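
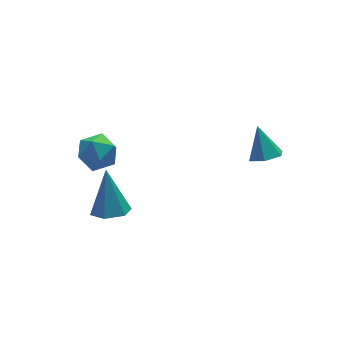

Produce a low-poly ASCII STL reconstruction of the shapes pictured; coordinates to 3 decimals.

solid 
facet normal -0.033 -0.561 -0.827
outer loop
vertex 1.167 -0.677 0.544
vertex 0.849 -1.14 0.871
vertex 0.517 -0.671 0.566
endloop
endfacet
facet normal 0.003 0.983 -0.182
outer loop
vertex 1.167 -0.677 0.544
vertex 0.517 -0.671 0.566
vertex 0.891 -0.42 1.929
endloop
endfacet
facet normal -0.033 -0.561 -0.827
outer loop
vertex 0.517 -0.671 0.566
vertex 0.849 -1.14 0.871
vertex 0.199 -1.134 0.893
endloop
endfacet
facet normal -0.785 0.611 0.103
outer loop
vertex 0.517 -0.671 0.566
vertex 0.199 -1.134 0.893
vertex 0.891 -0.42 1.929
endloop
endfacet
facet normal -0.033 -0.563 -0.826
outer loop
vertex 0.199 -1.134 0.893
vertex 0.849 -1.14 0.871
vertex 0.531 -1.602 1.199
endloop
endfacet
facet normal -0.774 -0.145 0.617
outer loop
vertex 0.199 -1.134 0.893
vertex 0.531 -1.602 1.199
vertex 0.891 -0.42 1.929
endloop
endfacet
facet normal -0.034 -0.563 -0.826
outer loop
vertex 0.531 -1.602 1.199
vertex 0.849 -1.14 0.871
vertex 1.18 -1.608 1.176
endloop
endfacet
facet normal 0.025 -0.531 0.847
outer loop
vertex 0.531 -1.602 1.199
vertex 1.18 -1.608 1.176
vertex 0.891 -0.42 1.929
endloop
endfacet
facet normal -0.032 -0.562 -0.827
outer loop
vertex 1.18 -1.608 1.176
vertex 0.849 -1.14 0.871
vertex 1.498 -1.145 0.849
endloop
endfacet
facet normal 0.811 -0.159 0.563
outer loop
vertex 1.18 -1.608 1.176
vertex 1.498 -1.145 0.849
vertex 0.891 -0.42 1.929
endloop
endfacet
facet normal -0.032 -0.562 -0.827
outer loop
vertex 1.498 -1.145 0.849
vertex 0.849 -1.14 0.871
vertex 1.167 -0.677 0.544
endloop
endfacet
facet normal 0.800 0.598 0.049
outer loop
vertex 1.498 -1.145 0.849
vertex 1.167 -0.677 0.544
vertex 0.891 -0.42 1.929
endloop
endfacet
facet normal -0.132 -0.463 -0.876
outer loop
vertex -3.205 2.388 -3.637
vertex -3.694 1.907 -3.309
vertex -3.945 2.556 -3.614
endloop
endfacet
facet normal 0.214 0.963 -0.162
outer loop
vertex -3.205 2.388 -3.637
vertex -3.945 2.556 -3.614
vertex -3.446 2.773 -1.671
endloop
endfacet
facet normal -0.131 -0.463 -0.877
outer loop
vertex -3.945 2.556 -3.614
vertex -3.694 1.907 -3.309
vertex -4.434 2.075 -3.287
endloop
endfacet
facet normal -0.668 0.739 0.089
outer loop
vertex -3.945 2.556 -3.614
vertex -4.434 2.075 -3.287
vertex -3.446 2.773 -1.671
endloop
endfacet
facet normal -0.131 -0.463 -0.877
outer loop
vertex -4.434 2.075 -3.287
vertex -3.694 1.907 -3.309
vertex -4.182 1.426 -2.982
endloop
endfacet
facet normal -0.837 -0.070 0.542
outer loop
vertex -4.434 2.075 -3.287
vertex -4.182 1.426 -2.982
vertex -3.446 2.773 -1.671
endloop
endfacet
facet normal -0.131 -0.463 -0.877
outer loop
vertex -4.182 1.426 -2.982
vertex -3.694 1.907 -3.309
vertex -3.442 1.258 -3.004
endloop
endfacet
facet normal -0.127 -0.655 0.745
outer loop
vertex -4.182 1.426 -2.982
vertex -3.442 1.258 -3.004
vertex -3.446 2.773 -1.671
endloop
endfacet
facet normal -0.132 -0.463 -0.876
outer loop
vertex -3.442 1.258 -3.004
vertex -3.694 1.907 -3.309
vertex -2.953 1.739 -3.332
endloop
endfacet
facet normal 0.755 -0.432 0.493
outer loop
vertex -3.442 1.258 -3.004
vertex -2.953 1.739 -3.332
vertex -3.446 2.773 -1.671
endloop
endfacet
facet normal -0.132 -0.463 -0.876
outer loop
vertex -2.953 1.739 -3.332
vertex -3.694 1.907 -3.309
vertex -3.205 2.388 -3.637
endloop
endfacet
facet normal 0.925 0.378 0.039
outer loop
vertex -2.953 1.739 -3.332
vertex -3.205 2.388 -3.637
vertex -3.446 2.773 -1.671
endloop
endfacet
facet normal 0.382 0.050 0.923
outer loop
vertex -3.167 3.622 -0.392
vertex -3.794 3.139 -0.106
vertex -3.082 2.785 -0.382
endloop
endfacet
facet normal 0.897 0.096 0.431
outer loop
vertex -3.167 3.622 -0.392
vertex -3.082 2.785 -0.382
vertex -2.811 3.227 -1.044
endloop
endfacet
facet normal 0.754 0.657 0.014
outer loop
vertex -3.167 3.622 -0.392
vertex -2.811 3.227 -1.044
vertex -3.355 3.854 -1.178
endloop
endfacet
facet normal 0.150 0.957 0.247
outer loop
vertex -3.167 3.622 -0.392
vertex -3.355 3.854 -1.178
vertex -3.962 3.8 -0.599
endloop
endfacet
facet normal -0.080 0.583 0.809
outer loop
vertex -3.167 3.622 -0.392
vertex -3.962 3.8 -0.599
vertex -3.794 3.139 -0.106
endloop
endfacet
facet normal 0.870 -0.492 0.028
outer loop
vertex -2.811 3.227 -1.044
vertex -3.082 2.785 -0.382
vertex -3.218 2.5 -1.161
endloop
endfacet
facet normal 0.037 -0.567 0.823
outer loop
vertex -3.082 2.785 -0.382
vertex -3.794 3.139 -0.106
vertex -3.825 2.446 -0.582
endloop
endfacet
facet normal -0.711 0.295 0.638
outer loop
vertex -3.794 3.139 -0.106
vertex -3.962 3.8 -0.599
vertex -4.369 3.073 -0.716
endloop
endfacet
facet normal -0.338 0.901 -0.271
outer loop
vertex -3.962 3.8 -0.599
vertex -3.355 3.854 -1.178
vertex -4.098 3.515 -1.378
endloop
endfacet
facet normal 0.639 0.416 -0.647
outer loop
vertex -3.355 3.854 -1.178
vertex -2.811 3.227 -1.044
vertex -3.386 3.161 -1.654
endloop
endfacet
facet normal -0.150 -0.957 -0.247
outer loop
vertex -4.013 2.678 -1.368
vertex -3.218 2.5 -1.161
vertex -3.825 2.446 -0.582
endloop
endfacet
facet normal -0.754 -0.657 -0.014
outer loop
vertex -4.013 2.678 -1.368
vertex -3.825 2.446 -0.582
vertex -4.369 3.073 -0.716
endloop
endfacet
facet normal -0.897 -0.096 -0.431
outer loop
vertex -4.013 2.678 -1.368
vertex -4.369 3.073 -0.716
vertex -4.098 3.515 -1.378
endloop
endfacet
facet normal -0.382 -0.050 -0.923
outer loop
vertex -4.013 2.678 -1.368
vertex -4.098 3.515 -1.378
vertex -3.386 3.161 -1.654
endloop
endfacet
facet normal 0.080 -0.583 -0.809
outer loop
vertex -4.013 2.678 -1.368
vertex -3.386 3.161 -1.654
vertex -3.218 2.5 -1.161
endloop
endfacet
facet normal 0.338 -0.901 0.271
outer loop
vertex -3.825 2.446 -0.582
vertex -3.218 2.5 -1.161
vertex -3.082 2.785 -0.382
endloop
endfacet
facet normal -0.639 -0.416 0.647
outer loop
vertex -4.369 3.073 -0.716
vertex -3.825 2.446 -0.582
vertex -3.794 3.139 -0.106
endloop
endfacet
facet normal -0.870 0.492 -0.028
outer loop
vertex -4.098 3.515 -1.378
vertex -4.369 3.073 -0.716
vertex -3.962 3.8 -0.599
endloop
endfacet
facet normal -0.037 0.567 -0.823
outer loop
vertex -3.386 3.161 -1.654
vertex -4.098 3.515 -1.378
vertex -3.355 3.854 -1.178
endloop
endfacet
facet normal 0.711 -0.295 -0.638
outer loop
vertex -3.218 2.5 -1.161
vertex -3.386 3.161 -1.654
vertex -2.811 3.227 -1.044
endloop
endfacet

endsolid


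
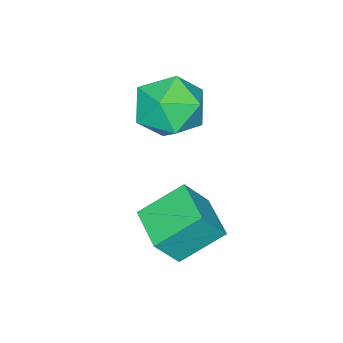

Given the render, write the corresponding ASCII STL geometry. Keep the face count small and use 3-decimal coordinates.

solid 
facet normal -0.582 -0.806 0.107
outer loop
vertex -1.245 1.658 -0.986
vertex -2.264 2.516 -0.063
vertex -1.926 2.007 -2.061
endloop
endfacet
facet normal 0.628 -0.529 -0.570
outer loop
vertex -1.076 3.184 -2.217
vertex -1.245 1.658 -0.986
vertex -1.926 2.007 -2.061
endloop
endfacet
facet normal -0.581 -0.807 0.107
outer loop
vertex -1.926 2.007 -2.061
vertex -2.264 2.516 -0.063
vertex -2.945 2.864 -1.139
endloop
endfacet
facet normal -0.515 0.264 -0.815
outer loop
vertex -2.945 2.864 -1.139
vertex -1.076 3.184 -2.217
vertex -1.926 2.007 -2.061
endloop
endfacet
facet normal 0.516 -0.264 0.815
outer loop
vertex -1.245 1.658 -0.986
vertex -1.414 3.693 -0.219
vertex -2.264 2.516 -0.063
endloop
endfacet
facet normal 0.629 -0.529 -0.569
outer loop
vertex -0.395 2.836 -1.141
vertex -1.245 1.658 -0.986
vertex -1.076 3.184 -2.217
endloop
endfacet
facet normal 0.515 -0.264 0.815
outer loop
vertex -0.395 2.836 -1.141
vertex -1.414 3.693 -0.219
vertex -1.245 1.658 -0.986
endloop
endfacet
facet normal -0.629 0.530 0.569
outer loop
vertex -2.264 2.516 -0.063
vertex -1.414 3.693 -0.219
vertex -2.945 2.864 -1.139
endloop
endfacet
facet normal -0.515 0.265 -0.815
outer loop
vertex -2.095 4.042 -1.294
vertex -1.076 3.184 -2.217
vertex -2.945 2.864 -1.139
endloop
endfacet
facet normal -0.629 0.529 0.570
outer loop
vertex -2.945 2.864 -1.139
vertex -1.414 3.693 -0.219
vertex -2.095 4.042 -1.294
endloop
endfacet
facet normal 0.582 0.806 -0.107
outer loop
vertex -2.095 4.042 -1.294
vertex -0.395 2.836 -1.141
vertex -1.076 3.184 -2.217
endloop
endfacet
facet normal 0.582 0.806 -0.107
outer loop
vertex -1.414 3.693 -0.219
vertex -0.395 2.836 -1.141
vertex -2.095 4.042 -1.294
endloop
endfacet
facet normal -0.537 0.518 0.666
outer loop
vertex -4.029 1.839 1.794
vertex -5.006 1.247 1.466
vertex -4.324 0.827 2.343
endloop
endfacet
facet normal 0.136 0.442 0.887
outer loop
vertex -4.029 1.839 1.794
vertex -4.324 0.827 2.343
vertex -3.19 1.043 2.062
endloop
endfacet
facet normal 0.564 0.727 0.392
outer loop
vertex -4.029 1.839 1.794
vertex -3.19 1.043 2.062
vertex -3.171 1.595 1.01
endloop
endfacet
facet normal 0.155 0.979 -0.135
outer loop
vertex -4.029 1.839 1.794
vertex -3.171 1.595 1.01
vertex -4.293 1.722 0.642
endloop
endfacet
facet normal -0.526 0.850 0.034
outer loop
vertex -4.029 1.839 1.794
vertex -4.293 1.722 0.642
vertex -5.006 1.247 1.466
endloop
endfacet
facet normal 0.278 -0.257 0.925
outer loop
vertex -3.19 1.043 2.062
vertex -4.324 0.827 2.343
vertex -3.647 -0.042 1.898
endloop
endfacet
facet normal -0.812 -0.134 0.567
outer loop
vertex -4.324 0.827 2.343
vertex -5.006 1.247 1.466
vertex -4.769 0.085 1.53
endloop
endfacet
facet normal -0.794 0.403 -0.455
outer loop
vertex -5.006 1.247 1.466
vertex -4.293 1.722 0.642
vertex -4.75 0.637 0.478
endloop
endfacet
facet normal 0.308 0.613 -0.728
outer loop
vertex -4.293 1.722 0.642
vertex -3.171 1.595 1.01
vertex -3.616 0.853 0.197
endloop
endfacet
facet normal 0.971 0.205 0.125
outer loop
vertex -3.171 1.595 1.01
vertex -3.19 1.043 2.062
vertex -2.934 0.433 1.074
endloop
endfacet
facet normal -0.155 -0.979 0.135
outer loop
vertex -3.911 -0.159 0.746
vertex -3.647 -0.042 1.898
vertex -4.769 0.085 1.53
endloop
endfacet
facet normal -0.564 -0.727 -0.392
outer loop
vertex -3.911 -0.159 0.746
vertex -4.769 0.085 1.53
vertex -4.75 0.637 0.478
endloop
endfacet
facet normal -0.136 -0.442 -0.887
outer loop
vertex -3.911 -0.159 0.746
vertex -4.75 0.637 0.478
vertex -3.616 0.853 0.197
endloop
endfacet
facet normal 0.537 -0.518 -0.666
outer loop
vertex -3.911 -0.159 0.746
vertex -3.616 0.853 0.197
vertex -2.934 0.433 1.074
endloop
endfacet
facet normal 0.526 -0.850 -0.034
outer loop
vertex -3.911 -0.159 0.746
vertex -2.934 0.433 1.074
vertex -3.647 -0.042 1.898
endloop
endfacet
facet normal -0.308 -0.613 0.728
outer loop
vertex -4.769 0.085 1.53
vertex -3.647 -0.042 1.898
vertex -4.324 0.827 2.343
endloop
endfacet
facet normal -0.971 -0.205 -0.125
outer loop
vertex -4.75 0.637 0.478
vertex -4.769 0.085 1.53
vertex -5.006 1.247 1.466
endloop
endfacet
facet normal -0.278 0.257 -0.925
outer loop
vertex -3.616 0.853 0.197
vertex -4.75 0.637 0.478
vertex -4.293 1.722 0.642
endloop
endfacet
facet normal 0.812 0.134 -0.567
outer loop
vertex -2.934 0.433 1.074
vertex -3.616 0.853 0.197
vertex -3.171 1.595 1.01
endloop
endfacet
facet normal 0.794 -0.403 0.455
outer loop
vertex -3.647 -0.042 1.898
vertex -2.934 0.433 1.074
vertex -3.19 1.043 2.062
endloop
endfacet

endsolid


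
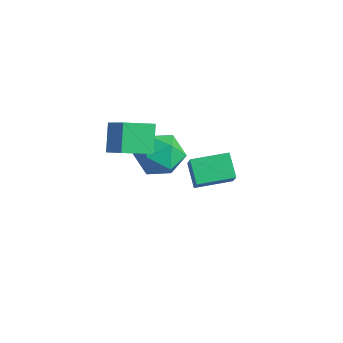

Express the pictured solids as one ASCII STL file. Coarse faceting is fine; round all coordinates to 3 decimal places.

solid 
facet normal -0.497 0.458 0.737
outer loop
vertex -3.202 -2.938 3.739
vertex -2.612 -1.721 3.38
vertex -4.764 -2.561 2.45
endloop
endfacet
facet normal -0.422 -0.870 0.256
outer loop
vertex -4.028 -3.239 1.36
vertex -3.202 -2.938 3.739
vertex -4.764 -2.561 2.45
endloop
endfacet
facet normal -0.497 0.458 0.737
outer loop
vertex -4.764 -2.561 2.45
vertex -2.612 -1.721 3.38
vertex -4.173 -1.343 2.091
endloop
endfacet
facet normal -0.758 0.183 -0.626
outer loop
vertex -4.173 -1.343 2.091
vertex -4.028 -3.239 1.36
vertex -4.764 -2.561 2.45
endloop
endfacet
facet normal 0.758 -0.183 0.626
outer loop
vertex -3.202 -2.938 3.739
vertex -1.876 -2.399 2.29
vertex -2.612 -1.721 3.38
endloop
endfacet
facet normal -0.422 -0.869 0.257
outer loop
vertex -2.467 -3.617 2.649
vertex -3.202 -2.938 3.739
vertex -4.028 -3.239 1.36
endloop
endfacet
facet normal 0.758 -0.184 0.626
outer loop
vertex -2.467 -3.617 2.649
vertex -1.876 -2.399 2.29
vertex -3.202 -2.938 3.739
endloop
endfacet
facet normal 0.422 0.870 -0.256
outer loop
vertex -2.612 -1.721 3.38
vertex -1.876 -2.399 2.29
vertex -4.173 -1.343 2.091
endloop
endfacet
facet normal -0.758 0.183 -0.626
outer loop
vertex -3.438 -2.022 1.001
vertex -4.028 -3.239 1.36
vertex -4.173 -1.343 2.091
endloop
endfacet
facet normal 0.422 0.869 -0.257
outer loop
vertex -4.173 -1.343 2.091
vertex -1.876 -2.399 2.29
vertex -3.438 -2.022 1.001
endloop
endfacet
facet normal 0.497 -0.458 -0.737
outer loop
vertex -3.438 -2.022 1.001
vertex -2.467 -3.617 2.649
vertex -4.028 -3.239 1.36
endloop
endfacet
facet normal 0.497 -0.458 -0.737
outer loop
vertex -1.876 -2.399 2.29
vertex -2.467 -3.617 2.649
vertex -3.438 -2.022 1.001
endloop
endfacet
facet normal -0.885 -0.269 0.380
outer loop
vertex -4.798 -0.355 -0.01
vertex -4.459 -1.515 -0.041
vertex -4.239 -0.848 0.943
endloop
endfacet
facet normal -0.698 0.381 0.606
outer loop
vertex -4.798 -0.355 -0.01
vertex -4.239 -0.848 0.943
vertex -3.946 0.268 0.58
endloop
endfacet
facet normal -0.605 0.796 0.033
outer loop
vertex -4.798 -0.355 -0.01
vertex -3.946 0.268 0.58
vertex -3.984 0.289 -0.629
endloop
endfacet
facet normal -0.734 0.401 -0.548
outer loop
vertex -4.798 -0.355 -0.01
vertex -3.984 0.289 -0.629
vertex -4.301 -0.813 -1.012
endloop
endfacet
facet normal -0.907 -0.256 -0.333
outer loop
vertex -4.798 -0.355 -0.01
vertex -4.301 -0.813 -1.012
vertex -4.459 -1.515 -0.041
endloop
endfacet
facet normal -0.070 0.325 0.943
outer loop
vertex -3.946 0.268 0.58
vertex -4.239 -0.848 0.943
vertex -3.079 -0.507 0.912
endloop
endfacet
facet normal -0.373 -0.727 0.576
outer loop
vertex -4.239 -0.848 0.943
vertex -4.459 -1.515 -0.041
vertex -3.396 -1.609 0.529
endloop
endfacet
facet normal -0.410 -0.706 -0.577
outer loop
vertex -4.459 -1.515 -0.041
vertex -4.301 -0.813 -1.012
vertex -3.434 -1.588 -0.68
endloop
endfacet
facet normal -0.130 0.359 -0.924
outer loop
vertex -4.301 -0.813 -1.012
vertex -3.984 0.289 -0.629
vertex -3.141 -0.472 -1.043
endloop
endfacet
facet normal 0.080 0.997 0.015
outer loop
vertex -3.984 0.289 -0.629
vertex -3.946 0.268 0.58
vertex -2.921 0.195 -0.059
endloop
endfacet
facet normal 0.734 -0.401 0.548
outer loop
vertex -2.582 -0.965 -0.09
vertex -3.079 -0.507 0.912
vertex -3.396 -1.609 0.529
endloop
endfacet
facet normal 0.605 -0.796 -0.033
outer loop
vertex -2.582 -0.965 -0.09
vertex -3.396 -1.609 0.529
vertex -3.434 -1.588 -0.68
endloop
endfacet
facet normal 0.698 -0.381 -0.606
outer loop
vertex -2.582 -0.965 -0.09
vertex -3.434 -1.588 -0.68
vertex -3.141 -0.472 -1.043
endloop
endfacet
facet normal 0.885 0.269 -0.380
outer loop
vertex -2.582 -0.965 -0.09
vertex -3.141 -0.472 -1.043
vertex -2.921 0.195 -0.059
endloop
endfacet
facet normal 0.907 0.256 0.333
outer loop
vertex -2.582 -0.965 -0.09
vertex -2.921 0.195 -0.059
vertex -3.079 -0.507 0.912
endloop
endfacet
facet normal 0.130 -0.359 0.924
outer loop
vertex -3.396 -1.609 0.529
vertex -3.079 -0.507 0.912
vertex -4.239 -0.848 0.943
endloop
endfacet
facet normal -0.080 -0.997 -0.015
outer loop
vertex -3.434 -1.588 -0.68
vertex -3.396 -1.609 0.529
vertex -4.459 -1.515 -0.041
endloop
endfacet
facet normal 0.070 -0.325 -0.943
outer loop
vertex -3.141 -0.472 -1.043
vertex -3.434 -1.588 -0.68
vertex -4.301 -0.813 -1.012
endloop
endfacet
facet normal 0.373 0.727 -0.576
outer loop
vertex -2.921 0.195 -0.059
vertex -3.141 -0.472 -1.043
vertex -3.984 0.289 -0.629
endloop
endfacet
facet normal 0.410 0.706 0.577
outer loop
vertex -3.079 -0.507 0.912
vertex -2.921 0.195 -0.059
vertex -3.946 0.268 0.58
endloop
endfacet
facet normal -0.717 0.304 0.628
outer loop
vertex 0.524 -2.463 3.689
vertex 1.245 -1.029 3.818
vertex -0.172 -2.023 2.682
endloop
endfacet
facet normal -0.448 -0.891 -0.080
outer loop
vertex 0.695 -2.391 1.922
vertex 0.524 -2.463 3.689
vertex -0.172 -2.023 2.682
endloop
endfacet
facet normal -0.717 0.304 0.628
outer loop
vertex -0.172 -2.023 2.682
vertex 1.245 -1.029 3.818
vertex 0.549 -0.589 2.811
endloop
endfacet
facet normal -0.535 0.339 -0.774
outer loop
vertex 0.549 -0.589 2.811
vertex 0.695 -2.391 1.922
vertex -0.172 -2.023 2.682
endloop
endfacet
facet normal 0.535 -0.339 0.774
outer loop
vertex 0.524 -2.463 3.689
vertex 2.112 -1.397 3.058
vertex 1.245 -1.029 3.818
endloop
endfacet
facet normal -0.448 -0.891 -0.080
outer loop
vertex 1.391 -2.831 2.929
vertex 0.524 -2.463 3.689
vertex 0.695 -2.391 1.922
endloop
endfacet
facet normal 0.535 -0.339 0.774
outer loop
vertex 1.391 -2.831 2.929
vertex 2.112 -1.397 3.058
vertex 0.524 -2.463 3.689
endloop
endfacet
facet normal 0.448 0.891 0.080
outer loop
vertex 1.245 -1.029 3.818
vertex 2.112 -1.397 3.058
vertex 0.549 -0.589 2.811
endloop
endfacet
facet normal -0.535 0.339 -0.774
outer loop
vertex 1.416 -0.957 2.051
vertex 0.695 -2.391 1.922
vertex 0.549 -0.589 2.811
endloop
endfacet
facet normal 0.448 0.891 0.080
outer loop
vertex 0.549 -0.589 2.811
vertex 2.112 -1.397 3.058
vertex 1.416 -0.957 2.051
endloop
endfacet
facet normal 0.717 -0.304 -0.628
outer loop
vertex 1.416 -0.957 2.051
vertex 1.391 -2.831 2.929
vertex 0.695 -2.391 1.922
endloop
endfacet
facet normal 0.717 -0.304 -0.628
outer loop
vertex 2.112 -1.397 3.058
vertex 1.391 -2.831 2.929
vertex 1.416 -0.957 2.051
endloop
endfacet

endsolid


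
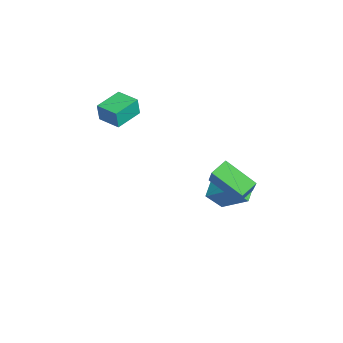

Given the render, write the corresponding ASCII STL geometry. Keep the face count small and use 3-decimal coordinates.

solid 
facet normal -0.700 -0.714 -0.002
outer loop
vertex -2.854 -4.863 2.259
vertex -4.071 -3.672 2.497
vertex -2.968 -4.748 1.1
endloop
endfacet
facet normal 0.708 -0.693 -0.138
outer loop
vertex -1.989 -3.748 1.103
vertex -2.854 -4.863 2.259
vertex -2.968 -4.748 1.1
endloop
endfacet
facet normal -0.699 -0.715 -0.002
outer loop
vertex -2.968 -4.748 1.1
vertex -4.071 -3.672 2.497
vertex -4.186 -3.557 1.338
endloop
endfacet
facet normal -0.097 0.098 -0.990
outer loop
vertex -4.186 -3.557 1.338
vertex -1.989 -3.748 1.103
vertex -2.968 -4.748 1.1
endloop
endfacet
facet normal 0.097 -0.098 0.990
outer loop
vertex -2.854 -4.863 2.259
vertex -3.092 -2.672 2.5
vertex -4.071 -3.672 2.497
endloop
endfacet
facet normal 0.707 -0.693 -0.139
outer loop
vertex -1.874 -3.863 2.262
vertex -2.854 -4.863 2.259
vertex -1.989 -3.748 1.103
endloop
endfacet
facet normal 0.097 -0.098 0.990
outer loop
vertex -1.874 -3.863 2.262
vertex -3.092 -2.672 2.5
vertex -2.854 -4.863 2.259
endloop
endfacet
facet normal -0.708 0.693 0.139
outer loop
vertex -4.071 -3.672 2.497
vertex -3.092 -2.672 2.5
vertex -4.186 -3.557 1.338
endloop
endfacet
facet normal -0.097 0.098 -0.990
outer loop
vertex -3.206 -2.557 1.341
vertex -1.989 -3.748 1.103
vertex -4.186 -3.557 1.338
endloop
endfacet
facet normal -0.708 0.693 0.138
outer loop
vertex -4.186 -3.557 1.338
vertex -3.092 -2.672 2.5
vertex -3.206 -2.557 1.341
endloop
endfacet
facet normal 0.700 0.715 0.001
outer loop
vertex -3.206 -2.557 1.341
vertex -1.874 -3.863 2.262
vertex -1.989 -3.748 1.103
endloop
endfacet
facet normal 0.699 0.715 0.002
outer loop
vertex -3.092 -2.672 2.5
vertex -1.874 -3.863 2.262
vertex -3.206 -2.557 1.341
endloop
endfacet
facet normal -0.560 0.707 0.433
outer loop
vertex 2.939 1.61 1.905
vertex 4.069 3.095 0.941
vertex 1.653 1.561 0.322
endloop
endfacet
facet normal -0.538 -0.707 0.459
outer loop
vertex 2.251 0.805 -0.141
vertex 2.939 1.61 1.905
vertex 1.653 1.561 0.322
endloop
endfacet
facet normal -0.560 0.706 0.433
outer loop
vertex 1.653 1.561 0.322
vertex 4.069 3.095 0.941
vertex 2.782 3.046 -0.641
endloop
endfacet
facet normal -0.631 -0.024 -0.776
outer loop
vertex 2.782 3.046 -0.641
vertex 2.251 0.805 -0.141
vertex 1.653 1.561 0.322
endloop
endfacet
facet normal 0.631 0.024 0.776
outer loop
vertex 2.939 1.61 1.905
vertex 4.667 2.339 0.478
vertex 4.069 3.095 0.941
endloop
endfacet
facet normal -0.537 -0.707 0.459
outer loop
vertex 3.538 0.854 1.441
vertex 2.939 1.61 1.905
vertex 2.251 0.805 -0.141
endloop
endfacet
facet normal 0.631 0.024 0.776
outer loop
vertex 3.538 0.854 1.441
vertex 4.667 2.339 0.478
vertex 2.939 1.61 1.905
endloop
endfacet
facet normal 0.538 0.707 -0.459
outer loop
vertex 4.069 3.095 0.941
vertex 4.667 2.339 0.478
vertex 2.782 3.046 -0.641
endloop
endfacet
facet normal -0.631 -0.024 -0.776
outer loop
vertex 3.381 2.29 -1.105
vertex 2.251 0.805 -0.141
vertex 2.782 3.046 -0.641
endloop
endfacet
facet normal 0.538 0.708 -0.459
outer loop
vertex 2.782 3.046 -0.641
vertex 4.667 2.339 0.478
vertex 3.381 2.29 -1.105
endloop
endfacet
facet normal 0.559 -0.707 -0.433
outer loop
vertex 3.381 2.29 -1.105
vertex 3.538 0.854 1.441
vertex 2.251 0.805 -0.141
endloop
endfacet
facet normal 0.560 -0.706 -0.433
outer loop
vertex 4.667 2.339 0.478
vertex 3.538 0.854 1.441
vertex 3.381 2.29 -1.105
endloop
endfacet
facet normal -0.891 0.306 0.336
outer loop
vertex 0.615 2.418 -1.146
vertex 0.55 3.303 -2.123
vertex -0.27 1.093 -2.287
endloop
endfacet
facet normal 0.050 -0.671 0.740
outer loop
vertex 0.71 0.757 -2.657
vertex 0.615 2.418 -1.146
vertex -0.27 1.093 -2.287
endloop
endfacet
facet normal -0.891 0.306 0.336
outer loop
vertex -0.27 1.093 -2.287
vertex 0.55 3.303 -2.123
vertex -0.335 1.978 -3.264
endloop
endfacet
facet normal -0.452 -0.676 -0.582
outer loop
vertex -0.335 1.978 -3.264
vertex 0.71 0.757 -2.657
vertex -0.27 1.093 -2.287
endloop
endfacet
facet normal 0.452 0.676 0.582
outer loop
vertex 0.615 2.418 -1.146
vertex 1.53 2.967 -2.493
vertex 0.55 3.303 -2.123
endloop
endfacet
facet normal 0.050 -0.671 0.740
outer loop
vertex 1.595 2.082 -1.516
vertex 0.615 2.418 -1.146
vertex 0.71 0.757 -2.657
endloop
endfacet
facet normal 0.452 0.676 0.582
outer loop
vertex 1.595 2.082 -1.516
vertex 1.53 2.967 -2.493
vertex 0.615 2.418 -1.146
endloop
endfacet
facet normal -0.050 0.671 -0.740
outer loop
vertex 0.55 3.303 -2.123
vertex 1.53 2.967 -2.493
vertex -0.335 1.978 -3.264
endloop
endfacet
facet normal -0.452 -0.676 -0.582
outer loop
vertex 0.645 1.642 -3.634
vertex 0.71 0.757 -2.657
vertex -0.335 1.978 -3.264
endloop
endfacet
facet normal -0.050 0.671 -0.740
outer loop
vertex -0.335 1.978 -3.264
vertex 1.53 2.967 -2.493
vertex 0.645 1.642 -3.634
endloop
endfacet
facet normal 0.891 -0.306 -0.336
outer loop
vertex 0.645 1.642 -3.634
vertex 1.595 2.082 -1.516
vertex 0.71 0.757 -2.657
endloop
endfacet
facet normal 0.891 -0.306 -0.336
outer loop
vertex 1.53 2.967 -2.493
vertex 1.595 2.082 -1.516
vertex 0.645 1.642 -3.634
endloop
endfacet

endsolid


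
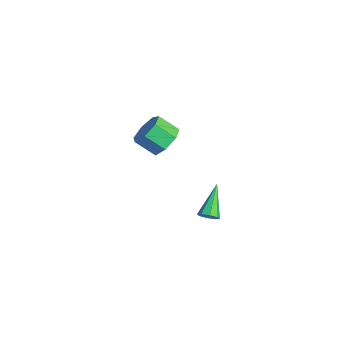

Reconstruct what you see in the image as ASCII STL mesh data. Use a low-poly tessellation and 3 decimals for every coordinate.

solid 
facet normal 0.651 -0.440 -0.618
outer loop
vertex 4.226 -3.499 1.343
vertex 3.875 -3.447 0.936
vertex 4.273 -3.143 1.139
endloop
endfacet
facet normal 0.560 0.355 0.749
outer loop
vertex 4.226 -3.499 1.343
vertex 4.273 -3.143 1.139
vertex 2.645 -2.613 2.104
endloop
endfacet
facet normal 0.651 -0.440 -0.618
outer loop
vertex 4.273 -3.143 1.139
vertex 3.875 -3.447 0.936
vertex 4.087 -2.965 0.816
endloop
endfacet
facet normal 0.425 0.874 0.237
outer loop
vertex 4.273 -3.143 1.139
vertex 4.087 -2.965 0.816
vertex 2.645 -2.613 2.104
endloop
endfacet
facet normal 0.652 -0.440 -0.618
outer loop
vertex 4.087 -2.965 0.816
vertex 3.875 -3.447 0.936
vertex 3.777 -3.069 0.563
endloop
endfacet
facet normal -0.056 0.946 -0.321
outer loop
vertex 4.087 -2.965 0.816
vertex 3.777 -3.069 0.563
vertex 2.645 -2.613 2.104
endloop
endfacet
facet normal 0.650 -0.442 -0.618
outer loop
vertex 3.777 -3.069 0.563
vertex 3.875 -3.447 0.936
vertex 3.524 -3.394 0.529
endloop
endfacet
facet normal -0.601 0.530 -0.598
outer loop
vertex 3.777 -3.069 0.563
vertex 3.524 -3.394 0.529
vertex 2.645 -2.613 2.104
endloop
endfacet
facet normal 0.650 -0.442 -0.618
outer loop
vertex 3.524 -3.394 0.529
vertex 3.875 -3.447 0.936
vertex 3.477 -3.75 0.734
endloop
endfacet
facet normal -0.892 -0.131 -0.433
outer loop
vertex 3.524 -3.394 0.529
vertex 3.477 -3.75 0.734
vertex 2.645 -2.613 2.104
endloop
endfacet
facet normal 0.650 -0.441 -0.619
outer loop
vertex 3.477 -3.75 0.734
vertex 3.875 -3.447 0.936
vertex 3.663 -3.929 1.057
endloop
endfacet
facet normal -0.758 -0.648 0.077
outer loop
vertex 3.477 -3.75 0.734
vertex 3.663 -3.929 1.057
vertex 2.645 -2.613 2.104
endloop
endfacet
facet normal 0.650 -0.441 -0.619
outer loop
vertex 3.663 -3.929 1.057
vertex 3.875 -3.447 0.936
vertex 3.974 -3.824 1.309
endloop
endfacet
facet normal -0.274 -0.720 0.638
outer loop
vertex 3.663 -3.929 1.057
vertex 3.974 -3.824 1.309
vertex 2.645 -2.613 2.104
endloop
endfacet
facet normal 0.651 -0.440 -0.618
outer loop
vertex 3.974 -3.824 1.309
vertex 3.875 -3.447 0.936
vertex 4.226 -3.499 1.343
endloop
endfacet
facet normal 0.269 -0.304 0.914
outer loop
vertex 3.974 -3.824 1.309
vertex 4.226 -3.499 1.343
vertex 2.645 -2.613 2.104
endloop
endfacet
facet normal 0.397 0.672 -0.625
outer loop
vertex -1.716 -3.196 2.246
vertex -2.329 -3.49 1.54
vertex -2.461 -2.788 2.211
endloop
endfacet
facet normal 0.272 0.564 0.780
outer loop
vertex -1.716 -3.196 2.246
vertex -2.461 -2.788 2.211
vertex -2.238 -4.076 3.065
endloop
endfacet
facet normal 0.273 0.564 0.779
outer loop
vertex -2.238 -4.076 3.065
vertex -2.461 -2.788 2.211
vertex -2.982 -3.667 3.03
endloop
endfacet
facet normal -0.398 -0.671 0.626
outer loop
vertex -2.238 -4.076 3.065
vertex -2.982 -3.667 3.03
vertex -2.851 -4.37 2.36
endloop
endfacet
facet normal 0.398 0.672 -0.625
outer loop
vertex -2.461 -2.788 2.211
vertex -2.329 -3.49 1.54
vertex -3.107 -2.908 1.67
endloop
endfacet
facet normal -0.515 0.728 0.453
outer loop
vertex -2.461 -2.788 2.211
vertex -3.107 -2.908 1.67
vertex -2.982 -3.667 3.03
endloop
endfacet
facet normal -0.514 0.728 0.454
outer loop
vertex -2.982 -3.667 3.03
vertex -3.107 -2.908 1.67
vertex -3.628 -3.787 2.49
endloop
endfacet
facet normal -0.398 -0.671 0.626
outer loop
vertex -2.982 -3.667 3.03
vertex -3.628 -3.787 2.49
vertex -2.851 -4.37 2.36
endloop
endfacet
facet normal 0.398 0.671 -0.626
outer loop
vertex -3.107 -2.908 1.67
vertex -2.329 -3.49 1.54
vertex -3.167 -3.467 1.032
endloop
endfacet
facet normal -0.915 0.343 -0.214
outer loop
vertex -3.107 -2.908 1.67
vertex -3.167 -3.467 1.032
vertex -3.628 -3.787 2.49
endloop
endfacet
facet normal -0.915 0.343 -0.214
outer loop
vertex -3.628 -3.787 2.49
vertex -3.167 -3.467 1.032
vertex -3.688 -4.346 1.852
endloop
endfacet
facet normal -0.399 -0.671 0.625
outer loop
vertex -3.628 -3.787 2.49
vertex -3.688 -4.346 1.852
vertex -2.851 -4.37 2.36
endloop
endfacet
facet normal 0.398 0.671 -0.626
outer loop
vertex -3.167 -3.467 1.032
vertex -2.329 -3.49 1.54
vertex -2.596 -4.043 0.777
endloop
endfacet
facet normal -0.625 -0.301 -0.720
outer loop
vertex -3.167 -3.467 1.032
vertex -2.596 -4.043 0.777
vertex -3.688 -4.346 1.852
endloop
endfacet
facet normal -0.626 -0.299 -0.720
outer loop
vertex -3.688 -4.346 1.852
vertex -2.596 -4.043 0.777
vertex -3.118 -4.923 1.596
endloop
endfacet
facet normal -0.399 -0.671 0.625
outer loop
vertex -3.688 -4.346 1.852
vertex -3.118 -4.923 1.596
vertex -2.851 -4.37 2.36
endloop
endfacet
facet normal 0.398 0.671 -0.626
outer loop
vertex -2.596 -4.043 0.777
vertex -2.329 -3.49 1.54
vertex -1.825 -4.203 1.096
endloop
endfacet
facet normal 0.134 -0.717 -0.684
outer loop
vertex -2.596 -4.043 0.777
vertex -1.825 -4.203 1.096
vertex -3.118 -4.923 1.596
endloop
endfacet
facet normal 0.134 -0.717 -0.684
outer loop
vertex -3.118 -4.923 1.596
vertex -1.825 -4.203 1.096
vertex -2.346 -5.083 1.915
endloop
endfacet
facet normal -0.398 -0.672 0.625
outer loop
vertex -3.118 -4.923 1.596
vertex -2.346 -5.083 1.915
vertex -2.851 -4.37 2.36
endloop
endfacet
facet normal 0.399 0.671 -0.625
outer loop
vertex -1.825 -4.203 1.096
vertex -2.329 -3.49 1.54
vertex -1.433 -3.827 1.75
endloop
endfacet
facet normal 0.793 -0.594 -0.134
outer loop
vertex -1.825 -4.203 1.096
vertex -1.433 -3.827 1.75
vertex -2.346 -5.083 1.915
endloop
endfacet
facet normal 0.793 -0.594 -0.133
outer loop
vertex -2.346 -5.083 1.915
vertex -1.433 -3.827 1.75
vertex -1.954 -4.706 2.569
endloop
endfacet
facet normal -0.397 -0.672 0.625
outer loop
vertex -2.346 -5.083 1.915
vertex -1.954 -4.706 2.569
vertex -2.851 -4.37 2.36
endloop
endfacet
facet normal 0.399 0.671 -0.626
outer loop
vertex -1.433 -3.827 1.75
vertex -2.329 -3.49 1.54
vertex -1.716 -3.196 2.246
endloop
endfacet
facet normal 0.855 -0.024 0.518
outer loop
vertex -1.433 -3.827 1.75
vertex -1.716 -3.196 2.246
vertex -1.954 -4.706 2.569
endloop
endfacet
facet normal 0.854 -0.024 0.519
outer loop
vertex -1.954 -4.706 2.569
vertex -1.716 -3.196 2.246
vertex -2.238 -4.076 3.065
endloop
endfacet
facet normal -0.397 -0.672 0.625
outer loop
vertex -1.954 -4.706 2.569
vertex -2.238 -4.076 3.065
vertex -2.851 -4.37 2.36
endloop
endfacet

endsolid


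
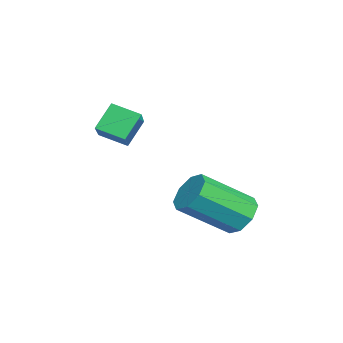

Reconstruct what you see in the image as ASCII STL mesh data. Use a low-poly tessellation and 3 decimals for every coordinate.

solid 
facet normal -0.484 0.387 0.785
outer loop
vertex -1.071 0.542 3.482
vertex 0.165 0.647 4.193
vertex -0.939 1.443 3.119
endloop
endfacet
facet normal -0.864 -0.074 -0.498
outer loop
vertex -0.425 1.033 2.287
vertex -1.071 0.542 3.482
vertex -0.939 1.443 3.119
endloop
endfacet
facet normal -0.484 0.387 0.785
outer loop
vertex -0.939 1.443 3.119
vertex 0.165 0.647 4.193
vertex 0.297 1.548 3.83
endloop
endfacet
facet normal 0.135 0.919 -0.370
outer loop
vertex 0.297 1.548 3.83
vertex -0.425 1.033 2.287
vertex -0.939 1.443 3.119
endloop
endfacet
facet normal -0.135 -0.919 0.370
outer loop
vertex -1.071 0.542 3.482
vertex 0.679 0.237 3.361
vertex 0.165 0.647 4.193
endloop
endfacet
facet normal -0.864 -0.074 -0.498
outer loop
vertex -0.557 0.132 2.65
vertex -1.071 0.542 3.482
vertex -0.425 1.033 2.287
endloop
endfacet
facet normal -0.135 -0.919 0.370
outer loop
vertex -0.557 0.132 2.65
vertex 0.679 0.237 3.361
vertex -1.071 0.542 3.482
endloop
endfacet
facet normal 0.864 0.074 0.498
outer loop
vertex 0.165 0.647 4.193
vertex 0.679 0.237 3.361
vertex 0.297 1.548 3.83
endloop
endfacet
facet normal 0.135 0.919 -0.370
outer loop
vertex 0.811 1.138 2.998
vertex -0.425 1.033 2.287
vertex 0.297 1.548 3.83
endloop
endfacet
facet normal 0.864 0.074 0.498
outer loop
vertex 0.297 1.548 3.83
vertex 0.679 0.237 3.361
vertex 0.811 1.138 2.998
endloop
endfacet
facet normal 0.484 -0.387 -0.785
outer loop
vertex 0.811 1.138 2.998
vertex -0.557 0.132 2.65
vertex -0.425 1.033 2.287
endloop
endfacet
facet normal 0.484 -0.387 -0.785
outer loop
vertex 0.679 0.237 3.361
vertex -0.557 0.132 2.65
vertex 0.811 1.138 2.998
endloop
endfacet
facet normal -0.295 0.762 -0.576
outer loop
vertex 1.314 4.891 0.182
vertex 0.671 4.533 0.038
vertex 0.902 5.018 0.561
endloop
endfacet
facet normal 0.630 0.609 0.481
outer loop
vertex 1.314 4.891 0.182
vertex 0.902 5.018 0.561
vertex 1.891 3.406 1.306
endloop
endfacet
facet normal 0.630 0.609 0.481
outer loop
vertex 1.891 3.406 1.306
vertex 0.902 5.018 0.561
vertex 1.479 3.533 1.685
endloop
endfacet
facet normal 0.296 -0.761 0.577
outer loop
vertex 1.891 3.406 1.306
vertex 1.479 3.533 1.685
vertex 1.249 3.047 1.162
endloop
endfacet
facet normal -0.296 0.762 -0.576
outer loop
vertex 0.902 5.018 0.561
vertex 0.671 4.533 0.038
vertex 0.355 4.861 0.634
endloop
endfacet
facet normal -0.061 0.587 0.807
outer loop
vertex 0.902 5.018 0.561
vertex 0.355 4.861 0.634
vertex 1.479 3.533 1.685
endloop
endfacet
facet normal -0.062 0.587 0.807
outer loop
vertex 1.479 3.533 1.685
vertex 0.355 4.861 0.634
vertex 0.932 3.375 1.758
endloop
endfacet
facet normal 0.297 -0.761 0.577
outer loop
vertex 1.479 3.533 1.685
vertex 0.932 3.375 1.758
vertex 1.249 3.047 1.162
endloop
endfacet
facet normal -0.296 0.762 -0.576
outer loop
vertex 0.355 4.861 0.634
vertex 0.671 4.533 0.038
vertex -0.007 4.511 0.357
endloop
endfacet
facet normal -0.718 0.220 0.660
outer loop
vertex 0.355 4.861 0.634
vertex -0.007 4.511 0.357
vertex 0.932 3.375 1.758
endloop
endfacet
facet normal -0.717 0.222 0.661
outer loop
vertex 0.932 3.375 1.758
vertex -0.007 4.511 0.357
vertex 0.57 3.026 1.482
endloop
endfacet
facet normal 0.295 -0.762 0.576
outer loop
vertex 0.932 3.375 1.758
vertex 0.57 3.026 1.482
vertex 1.249 3.047 1.162
endloop
endfacet
facet normal -0.296 0.761 -0.577
outer loop
vertex -0.007 4.511 0.357
vertex 0.671 4.533 0.038
vertex 0.029 4.174 -0.106
endloop
endfacet
facet normal -0.953 -0.275 0.126
outer loop
vertex -0.007 4.511 0.357
vertex 0.029 4.174 -0.106
vertex 0.57 3.026 1.482
endloop
endfacet
facet normal -0.953 -0.275 0.126
outer loop
vertex 0.57 3.026 1.482
vertex 0.029 4.174 -0.106
vertex 0.606 2.689 1.018
endloop
endfacet
facet normal 0.295 -0.762 0.576
outer loop
vertex 0.57 3.026 1.482
vertex 0.606 2.689 1.018
vertex 1.249 3.047 1.162
endloop
endfacet
facet normal -0.296 0.761 -0.577
outer loop
vertex 0.029 4.174 -0.106
vertex 0.671 4.533 0.038
vertex 0.441 4.047 -0.485
endloop
endfacet
facet normal -0.630 -0.609 -0.481
outer loop
vertex 0.029 4.174 -0.106
vertex 0.441 4.047 -0.485
vertex 0.606 2.689 1.018
endloop
endfacet
facet normal -0.630 -0.609 -0.481
outer loop
vertex 0.606 2.689 1.018
vertex 0.441 4.047 -0.485
vertex 1.018 2.562 0.639
endloop
endfacet
facet normal 0.295 -0.762 0.576
outer loop
vertex 0.606 2.689 1.018
vertex 1.018 2.562 0.639
vertex 1.249 3.047 1.162
endloop
endfacet
facet normal -0.297 0.761 -0.577
outer loop
vertex 0.441 4.047 -0.485
vertex 0.671 4.533 0.038
vertex 0.988 4.205 -0.558
endloop
endfacet
facet normal 0.062 -0.587 -0.807
outer loop
vertex 0.441 4.047 -0.485
vertex 0.988 4.205 -0.558
vertex 1.018 2.562 0.639
endloop
endfacet
facet normal 0.061 -0.587 -0.807
outer loop
vertex 1.018 2.562 0.639
vertex 0.988 4.205 -0.558
vertex 1.565 2.719 0.566
endloop
endfacet
facet normal 0.296 -0.762 0.576
outer loop
vertex 1.018 2.562 0.639
vertex 1.565 2.719 0.566
vertex 1.249 3.047 1.162
endloop
endfacet
facet normal -0.295 0.762 -0.576
outer loop
vertex 0.988 4.205 -0.558
vertex 0.671 4.533 0.038
vertex 1.35 4.554 -0.282
endloop
endfacet
facet normal 0.717 -0.221 -0.661
outer loop
vertex 0.988 4.205 -0.558
vertex 1.35 4.554 -0.282
vertex 1.565 2.719 0.566
endloop
endfacet
facet normal 0.718 -0.221 -0.660
outer loop
vertex 1.565 2.719 0.566
vertex 1.35 4.554 -0.282
vertex 1.927 3.069 0.843
endloop
endfacet
facet normal 0.296 -0.762 0.576
outer loop
vertex 1.565 2.719 0.566
vertex 1.927 3.069 0.843
vertex 1.249 3.047 1.162
endloop
endfacet
facet normal -0.295 0.762 -0.576
outer loop
vertex 1.35 4.554 -0.282
vertex 0.671 4.533 0.038
vertex 1.314 4.891 0.182
endloop
endfacet
facet normal 0.953 0.275 -0.126
outer loop
vertex 1.35 4.554 -0.282
vertex 1.314 4.891 0.182
vertex 1.927 3.069 0.843
endloop
endfacet
facet normal 0.953 0.275 -0.126
outer loop
vertex 1.927 3.069 0.843
vertex 1.314 4.891 0.182
vertex 1.891 3.406 1.306
endloop
endfacet
facet normal 0.296 -0.761 0.577
outer loop
vertex 1.927 3.069 0.843
vertex 1.891 3.406 1.306
vertex 1.249 3.047 1.162
endloop
endfacet

endsolid


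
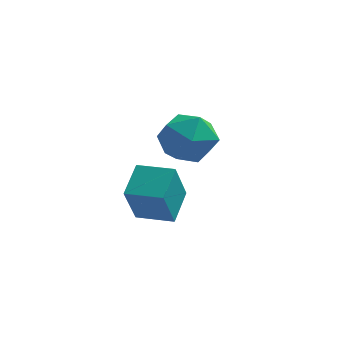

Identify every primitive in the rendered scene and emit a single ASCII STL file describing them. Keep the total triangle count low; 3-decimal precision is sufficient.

solid 
facet normal -0.990 0.133 -0.056
outer loop
vertex -1.975 -3.722 3.727
vertex -1.854 -2.57 4.318
vertex -1.793 -2.983 2.251
endloop
endfacet
facet normal -0.093 -0.886 -0.455
outer loop
vertex -0.546 -3.15 2.322
vertex -1.975 -3.722 3.727
vertex -1.793 -2.983 2.251
endloop
endfacet
facet normal -0.990 0.133 -0.056
outer loop
vertex -1.793 -2.983 2.251
vertex -1.854 -2.57 4.318
vertex -1.672 -1.832 2.843
endloop
endfacet
facet normal 0.110 0.445 -0.889
outer loop
vertex -1.672 -1.832 2.843
vertex -0.546 -3.15 2.322
vertex -1.793 -2.983 2.251
endloop
endfacet
facet normal -0.110 -0.444 0.889
outer loop
vertex -1.975 -3.722 3.727
vertex -0.607 -2.737 4.389
vertex -1.854 -2.57 4.318
endloop
endfacet
facet normal -0.092 -0.886 -0.455
outer loop
vertex -0.728 -3.888 3.797
vertex -1.975 -3.722 3.727
vertex -0.546 -3.15 2.322
endloop
endfacet
facet normal -0.109 -0.446 0.889
outer loop
vertex -0.728 -3.888 3.797
vertex -0.607 -2.737 4.389
vertex -1.975 -3.722 3.727
endloop
endfacet
facet normal 0.093 0.886 0.455
outer loop
vertex -1.854 -2.57 4.318
vertex -0.607 -2.737 4.389
vertex -1.672 -1.832 2.843
endloop
endfacet
facet normal 0.109 0.445 -0.889
outer loop
vertex -0.425 -1.998 2.913
vertex -0.546 -3.15 2.322
vertex -1.672 -1.832 2.843
endloop
endfacet
facet normal 0.092 0.886 0.455
outer loop
vertex -1.672 -1.832 2.843
vertex -0.607 -2.737 4.389
vertex -0.425 -1.998 2.913
endloop
endfacet
facet normal 0.990 -0.133 0.056
outer loop
vertex -0.425 -1.998 2.913
vertex -0.728 -3.888 3.797
vertex -0.546 -3.15 2.322
endloop
endfacet
facet normal 0.990 -0.133 0.056
outer loop
vertex -0.607 -2.737 4.389
vertex -0.728 -3.888 3.797
vertex -0.425 -1.998 2.913
endloop
endfacet
facet normal -0.883 -0.446 0.144
outer loop
vertex -1.904 0.522 3.864
vertex -1.427 -0.473 3.707
vertex -1.481 -0.036 4.731
endloop
endfacet
facet normal -0.842 0.162 0.515
outer loop
vertex -1.904 0.522 3.864
vertex -1.481 -0.036 4.731
vertex -1.322 1.063 4.646
endloop
endfacet
facet normal -0.718 0.693 0.055
outer loop
vertex -1.904 0.522 3.864
vertex -1.322 1.063 4.646
vertex -1.169 1.307 3.569
endloop
endfacet
facet normal -0.684 0.414 -0.601
outer loop
vertex -1.904 0.522 3.864
vertex -1.169 1.307 3.569
vertex -1.235 0.357 2.989
endloop
endfacet
facet normal -0.786 -0.291 -0.546
outer loop
vertex -1.904 0.522 3.864
vertex -1.235 0.357 2.989
vertex -1.427 -0.473 3.707
endloop
endfacet
facet normal -0.280 0.114 0.953
outer loop
vertex -1.322 1.063 4.646
vertex -1.481 -0.036 4.731
vertex -0.485 0.403 4.971
endloop
endfacet
facet normal -0.348 -0.869 0.352
outer loop
vertex -1.481 -0.036 4.731
vertex -1.427 -0.473 3.707
vertex -0.551 -0.547 4.391
endloop
endfacet
facet normal -0.190 -0.617 -0.764
outer loop
vertex -1.427 -0.473 3.707
vertex -1.235 0.357 2.989
vertex -0.398 -0.303 3.314
endloop
endfacet
facet normal -0.025 0.522 -0.852
outer loop
vertex -1.235 0.357 2.989
vertex -1.169 1.307 3.569
vertex -0.239 0.796 3.229
endloop
endfacet
facet normal -0.081 0.974 0.209
outer loop
vertex -1.169 1.307 3.569
vertex -1.322 1.063 4.646
vertex -0.293 1.233 4.253
endloop
endfacet
facet normal 0.684 -0.414 0.601
outer loop
vertex 0.184 0.238 4.096
vertex -0.485 0.403 4.971
vertex -0.551 -0.547 4.391
endloop
endfacet
facet normal 0.718 -0.693 -0.055
outer loop
vertex 0.184 0.238 4.096
vertex -0.551 -0.547 4.391
vertex -0.398 -0.303 3.314
endloop
endfacet
facet normal 0.842 -0.162 -0.515
outer loop
vertex 0.184 0.238 4.096
vertex -0.398 -0.303 3.314
vertex -0.239 0.796 3.229
endloop
endfacet
facet normal 0.883 0.446 -0.144
outer loop
vertex 0.184 0.238 4.096
vertex -0.239 0.796 3.229
vertex -0.293 1.233 4.253
endloop
endfacet
facet normal 0.786 0.291 0.546
outer loop
vertex 0.184 0.238 4.096
vertex -0.293 1.233 4.253
vertex -0.485 0.403 4.971
endloop
endfacet
facet normal 0.025 -0.522 0.852
outer loop
vertex -0.551 -0.547 4.391
vertex -0.485 0.403 4.971
vertex -1.481 -0.036 4.731
endloop
endfacet
facet normal 0.081 -0.974 -0.209
outer loop
vertex -0.398 -0.303 3.314
vertex -0.551 -0.547 4.391
vertex -1.427 -0.473 3.707
endloop
endfacet
facet normal 0.280 -0.114 -0.953
outer loop
vertex -0.239 0.796 3.229
vertex -0.398 -0.303 3.314
vertex -1.235 0.357 2.989
endloop
endfacet
facet normal 0.348 0.869 -0.352
outer loop
vertex -0.293 1.233 4.253
vertex -0.239 0.796 3.229
vertex -1.169 1.307 3.569
endloop
endfacet
facet normal 0.190 0.617 0.764
outer loop
vertex -0.485 0.403 4.971
vertex -0.293 1.233 4.253
vertex -1.322 1.063 4.646
endloop
endfacet

endsolid


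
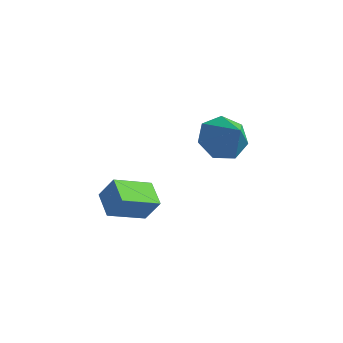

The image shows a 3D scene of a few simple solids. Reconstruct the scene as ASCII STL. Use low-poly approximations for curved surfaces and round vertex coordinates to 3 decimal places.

solid 
facet normal -0.740 0.604 0.296
outer loop
vertex -0.035 -3.435 -1.652
vertex 0.691 -2.223 -2.313
vertex -0.535 -3.616 -2.533
endloop
endfacet
facet normal -0.466 -0.777 0.424
outer loop
vertex 0.249 -4.257 -2.847
vertex -0.035 -3.435 -1.652
vertex -0.535 -3.616 -2.533
endloop
endfacet
facet normal -0.740 0.604 0.295
outer loop
vertex -0.535 -3.616 -2.533
vertex 0.691 -2.223 -2.313
vertex 0.191 -2.404 -3.195
endloop
endfacet
facet normal -0.487 -0.176 -0.856
outer loop
vertex 0.191 -2.404 -3.195
vertex 0.249 -4.257 -2.847
vertex -0.535 -3.616 -2.533
endloop
endfacet
facet normal 0.486 0.176 0.856
outer loop
vertex -0.035 -3.435 -1.652
vertex 1.475 -2.864 -2.627
vertex 0.691 -2.223 -2.313
endloop
endfacet
facet normal -0.466 -0.777 0.424
outer loop
vertex 0.749 -4.076 -1.965
vertex -0.035 -3.435 -1.652
vertex 0.249 -4.257 -2.847
endloop
endfacet
facet normal 0.486 0.176 0.856
outer loop
vertex 0.749 -4.076 -1.965
vertex 1.475 -2.864 -2.627
vertex -0.035 -3.435 -1.652
endloop
endfacet
facet normal 0.466 0.777 -0.423
outer loop
vertex 0.691 -2.223 -2.313
vertex 1.475 -2.864 -2.627
vertex 0.191 -2.404 -3.195
endloop
endfacet
facet normal -0.486 -0.176 -0.856
outer loop
vertex 0.975 -3.045 -3.508
vertex 0.249 -4.257 -2.847
vertex 0.191 -2.404 -3.195
endloop
endfacet
facet normal 0.466 0.777 -0.424
outer loop
vertex 0.191 -2.404 -3.195
vertex 1.475 -2.864 -2.627
vertex 0.975 -3.045 -3.508
endloop
endfacet
facet normal 0.740 -0.604 -0.295
outer loop
vertex 0.975 -3.045 -3.508
vertex 0.749 -4.076 -1.965
vertex 0.249 -4.257 -2.847
endloop
endfacet
facet normal 0.740 -0.605 -0.296
outer loop
vertex 1.475 -2.864 -2.627
vertex 0.749 -4.076 -1.965
vertex 0.975 -3.045 -3.508
endloop
endfacet
facet normal -0.629 0.330 -0.703
outer loop
vertex 2.498 1.121 -1.627
vertex 1.803 0.566 -1.266
vertex 2.025 1.472 -1.039
endloop
endfacet
facet normal 0.765 0.588 0.264
outer loop
vertex 2.498 1.121 -1.627
vertex 2.025 1.472 -1.039
vertex 2.817 0.034 -0.134
endloop
endfacet
facet normal -0.629 0.330 -0.703
outer loop
vertex 2.025 1.472 -1.039
vertex 1.803 0.566 -1.266
vertex 1.384 1.141 -0.621
endloop
endfacet
facet normal 0.198 0.598 0.777
outer loop
vertex 2.025 1.472 -1.039
vertex 1.384 1.141 -0.621
vertex 2.817 0.034 -0.134
endloop
endfacet
facet normal -0.630 0.330 -0.703
outer loop
vertex 1.384 1.141 -0.621
vertex 1.803 0.566 -1.266
vertex 1.06 0.377 -0.689
endloop
endfacet
facet normal -0.294 0.040 0.955
outer loop
vertex 1.384 1.141 -0.621
vertex 1.06 0.377 -0.689
vertex 2.817 0.034 -0.134
endloop
endfacet
facet normal -0.630 0.330 -0.703
outer loop
vertex 1.06 0.377 -0.689
vertex 1.803 0.566 -1.266
vertex 1.295 -0.245 -1.192
endloop
endfacet
facet normal -0.340 -0.666 0.664
outer loop
vertex 1.06 0.377 -0.689
vertex 1.295 -0.245 -1.192
vertex 2.817 0.034 -0.134
endloop
endfacet
facet normal -0.629 0.330 -0.704
outer loop
vertex 1.295 -0.245 -1.192
vertex 1.803 0.566 -1.266
vertex 1.913 -0.256 -1.75
endloop
endfacet
facet normal 0.095 -0.988 0.124
outer loop
vertex 1.295 -0.245 -1.192
vertex 1.913 -0.256 -1.75
vertex 2.817 0.034 -0.134
endloop
endfacet
facet normal -0.630 0.330 -0.703
outer loop
vertex 1.913 -0.256 -1.75
vertex 1.803 0.566 -1.266
vertex 2.448 0.352 -1.944
endloop
endfacet
facet normal 0.683 -0.683 -0.259
outer loop
vertex 1.913 -0.256 -1.75
vertex 2.448 0.352 -1.944
vertex 2.817 0.034 -0.134
endloop
endfacet
facet normal -0.629 0.331 -0.703
outer loop
vertex 2.448 0.352 -1.944
vertex 1.803 0.566 -1.266
vertex 2.498 1.121 -1.627
endloop
endfacet
facet normal 0.980 0.017 -0.197
outer loop
vertex 2.448 0.352 -1.944
vertex 2.498 1.121 -1.627
vertex 2.817 0.034 -0.134
endloop
endfacet

endsolid


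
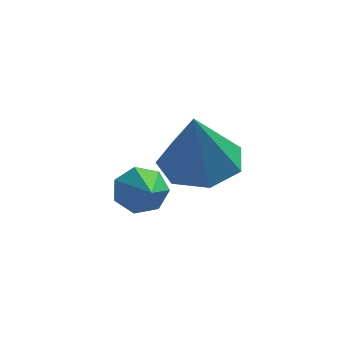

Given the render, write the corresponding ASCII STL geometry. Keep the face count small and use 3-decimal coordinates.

solid 
facet normal -0.172 0.823 -0.541
outer loop
vertex -0.472 -2.847 1.473
vertex -0.775 -3.114 1.163
vertex -0.9 -2.861 1.588
endloop
endfacet
facet normal 0.235 0.331 0.914
outer loop
vertex -0.472 -2.847 1.473
vertex -0.9 -2.861 1.588
vertex -0.485 -4.506 2.077
endloop
endfacet
facet normal -0.172 0.823 -0.541
outer loop
vertex -0.9 -2.861 1.588
vertex -0.775 -3.114 1.163
vertex -1.233 -3.066 1.382
endloop
endfacet
facet normal -0.567 0.100 0.817
outer loop
vertex -0.9 -2.861 1.588
vertex -1.233 -3.066 1.382
vertex -0.485 -4.506 2.077
endloop
endfacet
facet normal -0.173 0.823 -0.542
outer loop
vertex -1.233 -3.066 1.382
vertex -0.775 -3.114 1.163
vertex -1.222 -3.308 1.011
endloop
endfacet
facet normal -0.905 -0.368 0.213
outer loop
vertex -1.233 -3.066 1.382
vertex -1.222 -3.308 1.011
vertex -0.485 -4.506 2.077
endloop
endfacet
facet normal -0.173 0.823 -0.541
outer loop
vertex -1.222 -3.308 1.011
vertex -0.775 -3.114 1.163
vertex -0.875 -3.403 0.755
endloop
endfacet
facet normal -0.528 -0.722 -0.447
outer loop
vertex -1.222 -3.308 1.011
vertex -0.875 -3.403 0.755
vertex -0.485 -4.506 2.077
endloop
endfacet
facet normal -0.172 0.823 -0.541
outer loop
vertex -0.875 -3.403 0.755
vertex -0.775 -3.114 1.163
vertex -0.452 -3.282 0.805
endloop
endfacet
facet normal 0.277 -0.696 -0.662
outer loop
vertex -0.875 -3.403 0.755
vertex -0.452 -3.282 0.805
vertex -0.485 -4.506 2.077
endloop
endfacet
facet normal -0.172 0.823 -0.541
outer loop
vertex -0.452 -3.282 0.805
vertex -0.775 -3.114 1.163
vertex -0.273 -3.034 1.125
endloop
endfacet
facet normal 0.912 -0.307 -0.272
outer loop
vertex -0.452 -3.282 0.805
vertex -0.273 -3.034 1.125
vertex -0.485 -4.506 2.077
endloop
endfacet
facet normal -0.172 0.823 -0.541
outer loop
vertex -0.273 -3.034 1.125
vertex -0.775 -3.114 1.163
vertex -0.472 -2.847 1.473
endloop
endfacet
facet normal 0.891 0.149 0.429
outer loop
vertex -0.273 -3.034 1.125
vertex -0.472 -2.847 1.473
vertex -0.485 -4.506 2.077
endloop
endfacet
facet normal 0.082 0.257 -0.963
outer loop
vertex 0.974 -3.978 2.303
vertex 0.284 -3.662 2.329
vertex 0.958 -3.341 2.472
endloop
endfacet
facet normal 0.845 -0.117 0.522
outer loop
vertex 0.974 -3.978 2.303
vertex 0.958 -3.341 2.472
vertex 0.176 -3.998 3.591
endloop
endfacet
facet normal 0.082 0.257 -0.963
outer loop
vertex 0.958 -3.341 2.472
vertex 0.284 -3.662 2.329
vertex 0.434 -2.945 2.533
endloop
endfacet
facet normal 0.495 0.552 0.670
outer loop
vertex 0.958 -3.341 2.472
vertex 0.434 -2.945 2.533
vertex 0.176 -3.998 3.591
endloop
endfacet
facet normal 0.081 0.257 -0.963
outer loop
vertex 0.434 -2.945 2.533
vertex 0.284 -3.662 2.329
vertex -0.203 -3.089 2.441
endloop
endfacet
facet normal -0.256 0.716 0.650
outer loop
vertex 0.434 -2.945 2.533
vertex -0.203 -3.089 2.441
vertex 0.176 -3.998 3.591
endloop
endfacet
facet normal 0.082 0.258 -0.963
outer loop
vertex -0.203 -3.089 2.441
vertex 0.284 -3.662 2.329
vertex -0.474 -3.664 2.264
endloop
endfacet
facet normal -0.843 0.251 0.476
outer loop
vertex -0.203 -3.089 2.441
vertex -0.474 -3.664 2.264
vertex 0.176 -3.998 3.591
endloop
endfacet
facet normal 0.082 0.256 -0.963
outer loop
vertex -0.474 -3.664 2.264
vertex 0.284 -3.662 2.329
vertex -0.174 -4.237 2.137
endloop
endfacet
facet normal -0.824 -0.493 0.279
outer loop
vertex -0.474 -3.664 2.264
vertex -0.174 -4.237 2.137
vertex 0.176 -3.998 3.591
endloop
endfacet
facet normal 0.081 0.257 -0.963
outer loop
vertex -0.174 -4.237 2.137
vertex 0.284 -3.662 2.329
vertex 0.47 -4.377 2.154
endloop
endfacet
facet normal -0.213 -0.955 0.208
outer loop
vertex -0.174 -4.237 2.137
vertex 0.47 -4.377 2.154
vertex 0.176 -3.998 3.591
endloop
endfacet
facet normal 0.081 0.257 -0.963
outer loop
vertex 0.47 -4.377 2.154
vertex 0.284 -3.662 2.329
vertex 0.974 -3.978 2.303
endloop
endfacet
facet normal 0.530 -0.787 0.316
outer loop
vertex 0.47 -4.377 2.154
vertex 0.974 -3.978 2.303
vertex 0.176 -3.998 3.591
endloop
endfacet

endsolid


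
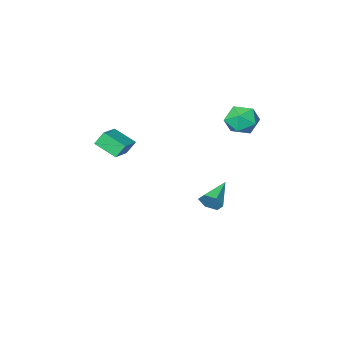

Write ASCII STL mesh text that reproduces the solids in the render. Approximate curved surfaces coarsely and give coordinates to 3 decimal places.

solid 
facet normal -0.597 0.710 -0.373
outer loop
vertex -3.307 3.226 3.059
vertex -4.108 2.969 3.853
vertex -3.302 3.767 4.081
endloop
endfacet
facet normal 0.090 0.880 -0.466
outer loop
vertex -3.307 3.226 3.059
vertex -3.302 3.767 4.081
vertex -2.307 3.415 3.608
endloop
endfacet
facet normal 0.396 0.360 -0.845
outer loop
vertex -3.307 3.226 3.059
vertex -2.307 3.415 3.608
vertex -2.497 2.4 3.087
endloop
endfacet
facet normal -0.101 -0.133 -0.986
outer loop
vertex -3.307 3.226 3.059
vertex -2.497 2.4 3.087
vertex -3.61 2.125 3.238
endloop
endfacet
facet normal -0.715 0.084 -0.694
outer loop
vertex -3.307 3.226 3.059
vertex -3.61 2.125 3.238
vertex -4.108 2.969 3.853
endloop
endfacet
facet normal 0.402 0.899 0.176
outer loop
vertex -2.307 3.415 3.608
vertex -3.302 3.767 4.081
vertex -2.49 3.275 4.742
endloop
endfacet
facet normal -0.710 0.624 0.326
outer loop
vertex -3.302 3.767 4.081
vertex -4.108 2.969 3.853
vertex -3.603 3.0 4.893
endloop
endfacet
facet normal -0.900 -0.390 -0.193
outer loop
vertex -4.108 2.969 3.853
vertex -3.61 2.125 3.238
vertex -3.793 1.985 4.372
endloop
endfacet
facet normal 0.093 -0.741 -0.665
outer loop
vertex -3.61 2.125 3.238
vertex -2.497 2.4 3.087
vertex -2.798 1.633 3.899
endloop
endfacet
facet normal 0.897 0.057 -0.437
outer loop
vertex -2.497 2.4 3.087
vertex -2.307 3.415 3.608
vertex -1.992 2.431 4.127
endloop
endfacet
facet normal 0.101 0.133 0.986
outer loop
vertex -2.793 2.174 4.921
vertex -2.49 3.275 4.742
vertex -3.603 3.0 4.893
endloop
endfacet
facet normal -0.396 -0.360 0.845
outer loop
vertex -2.793 2.174 4.921
vertex -3.603 3.0 4.893
vertex -3.793 1.985 4.372
endloop
endfacet
facet normal -0.090 -0.880 0.466
outer loop
vertex -2.793 2.174 4.921
vertex -3.793 1.985 4.372
vertex -2.798 1.633 3.899
endloop
endfacet
facet normal 0.597 -0.710 0.373
outer loop
vertex -2.793 2.174 4.921
vertex -2.798 1.633 3.899
vertex -1.992 2.431 4.127
endloop
endfacet
facet normal 0.715 -0.084 0.694
outer loop
vertex -2.793 2.174 4.921
vertex -1.992 2.431 4.127
vertex -2.49 3.275 4.742
endloop
endfacet
facet normal -0.093 0.741 0.665
outer loop
vertex -3.603 3.0 4.893
vertex -2.49 3.275 4.742
vertex -3.302 3.767 4.081
endloop
endfacet
facet normal -0.897 -0.057 0.437
outer loop
vertex -3.793 1.985 4.372
vertex -3.603 3.0 4.893
vertex -4.108 2.969 3.853
endloop
endfacet
facet normal -0.402 -0.899 -0.176
outer loop
vertex -2.798 1.633 3.899
vertex -3.793 1.985 4.372
vertex -3.61 2.125 3.238
endloop
endfacet
facet normal 0.710 -0.624 -0.326
outer loop
vertex -1.992 2.431 4.127
vertex -2.798 1.633 3.899
vertex -2.497 2.4 3.087
endloop
endfacet
facet normal 0.900 0.390 0.193
outer loop
vertex -2.49 3.275 4.742
vertex -1.992 2.431 4.127
vertex -2.307 3.415 3.608
endloop
endfacet
facet normal -0.519 0.181 0.836
outer loop
vertex 2.741 -1.958 2.615
vertex 4.012 -0.892 3.173
vertex 2.019 -0.723 1.899
endloop
endfacet
facet normal -0.726 -0.609 -0.319
outer loop
vertex 2.548 -0.908 1.047
vertex 2.741 -1.958 2.615
vertex 2.019 -0.723 1.899
endloop
endfacet
facet normal -0.519 0.181 0.836
outer loop
vertex 2.019 -0.723 1.899
vertex 4.012 -0.892 3.173
vertex 3.29 0.343 2.457
endloop
endfacet
facet normal -0.451 0.772 -0.448
outer loop
vertex 3.29 0.343 2.457
vertex 2.548 -0.908 1.047
vertex 2.019 -0.723 1.899
endloop
endfacet
facet normal 0.451 -0.772 0.448
outer loop
vertex 2.741 -1.958 2.615
vertex 4.541 -1.077 2.321
vertex 4.012 -0.892 3.173
endloop
endfacet
facet normal -0.726 -0.609 -0.319
outer loop
vertex 3.27 -2.143 1.763
vertex 2.741 -1.958 2.615
vertex 2.548 -0.908 1.047
endloop
endfacet
facet normal 0.451 -0.772 0.448
outer loop
vertex 3.27 -2.143 1.763
vertex 4.541 -1.077 2.321
vertex 2.741 -1.958 2.615
endloop
endfacet
facet normal 0.726 0.609 0.319
outer loop
vertex 4.012 -0.892 3.173
vertex 4.541 -1.077 2.321
vertex 3.29 0.343 2.457
endloop
endfacet
facet normal -0.451 0.772 -0.448
outer loop
vertex 3.819 0.158 1.605
vertex 2.548 -0.908 1.047
vertex 3.29 0.343 2.457
endloop
endfacet
facet normal 0.726 0.609 0.319
outer loop
vertex 3.29 0.343 2.457
vertex 4.541 -1.077 2.321
vertex 3.819 0.158 1.605
endloop
endfacet
facet normal 0.519 -0.181 -0.836
outer loop
vertex 3.819 0.158 1.605
vertex 3.27 -2.143 1.763
vertex 2.548 -0.908 1.047
endloop
endfacet
facet normal 0.519 -0.181 -0.836
outer loop
vertex 4.541 -1.077 2.321
vertex 3.27 -2.143 1.763
vertex 3.819 0.158 1.605
endloop
endfacet
facet normal 0.793 0.492 -0.359
outer loop
vertex -2.057 0.175 -3.398
vertex -2.455 0.301 -4.104
vertex -2.517 0.847 -3.494
endloop
endfacet
facet normal -0.032 0.120 0.992
outer loop
vertex -2.057 0.175 -3.398
vertex -2.517 0.847 -3.494
vertex -4.105 -0.721 -3.356
endloop
endfacet
facet normal 0.793 0.492 -0.359
outer loop
vertex -2.517 0.847 -3.494
vertex -2.455 0.301 -4.104
vertex -2.915 0.973 -4.2
endloop
endfacet
facet normal -0.604 0.652 0.457
outer loop
vertex -2.517 0.847 -3.494
vertex -2.915 0.973 -4.2
vertex -4.105 -0.721 -3.356
endloop
endfacet
facet normal 0.793 0.492 -0.359
outer loop
vertex -2.915 0.973 -4.2
vertex -2.455 0.301 -4.104
vertex -2.853 0.428 -4.809
endloop
endfacet
facet normal -0.828 0.373 -0.418
outer loop
vertex -2.915 0.973 -4.2
vertex -2.853 0.428 -4.809
vertex -4.105 -0.721 -3.356
endloop
endfacet
facet normal 0.793 0.492 -0.359
outer loop
vertex -2.853 0.428 -4.809
vertex -2.455 0.301 -4.104
vertex -2.393 -0.244 -4.713
endloop
endfacet
facet normal -0.481 -0.438 -0.760
outer loop
vertex -2.853 0.428 -4.809
vertex -2.393 -0.244 -4.713
vertex -4.105 -0.721 -3.356
endloop
endfacet
facet normal 0.793 0.492 -0.359
outer loop
vertex -2.393 -0.244 -4.713
vertex -2.455 0.301 -4.104
vertex -1.995 -0.371 -4.008
endloop
endfacet
facet normal 0.091 -0.970 -0.226
outer loop
vertex -2.393 -0.244 -4.713
vertex -1.995 -0.371 -4.008
vertex -4.105 -0.721 -3.356
endloop
endfacet
facet normal 0.793 0.492 -0.359
outer loop
vertex -1.995 -0.371 -4.008
vertex -2.455 0.301 -4.104
vertex -2.057 0.175 -3.398
endloop
endfacet
facet normal 0.316 -0.691 0.650
outer loop
vertex -1.995 -0.371 -4.008
vertex -2.057 0.175 -3.398
vertex -4.105 -0.721 -3.356
endloop
endfacet

endsolid


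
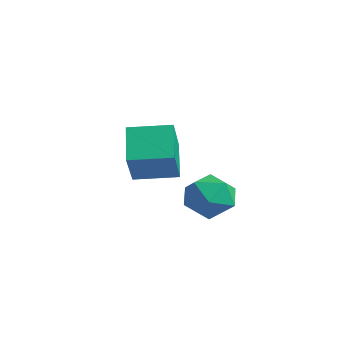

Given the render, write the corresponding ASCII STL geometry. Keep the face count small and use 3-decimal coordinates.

solid 
facet normal -0.455 -0.825 0.335
outer loop
vertex 2.346 -3.874 -2.312
vertex 3.079 -4.441 -2.714
vertex 3.164 -4.103 -1.766
endloop
endfacet
facet normal -0.586 -0.269 0.765
outer loop
vertex 2.346 -3.874 -2.312
vertex 3.164 -4.103 -1.766
vertex 2.78 -3.171 -1.732
endloop
endfacet
facet normal -0.895 0.242 0.376
outer loop
vertex 2.346 -3.874 -2.312
vertex 2.78 -3.171 -1.732
vertex 2.456 -2.932 -2.658
endloop
endfacet
facet normal -0.955 0.003 -0.295
outer loop
vertex 2.346 -3.874 -2.312
vertex 2.456 -2.932 -2.658
vertex 2.641 -3.717 -3.265
endloop
endfacet
facet normal -0.683 -0.657 -0.320
outer loop
vertex 2.346 -3.874 -2.312
vertex 2.641 -3.717 -3.265
vertex 3.079 -4.441 -2.714
endloop
endfacet
facet normal 0.040 -0.020 0.999
outer loop
vertex 2.78 -3.171 -1.732
vertex 3.164 -4.103 -1.766
vertex 3.779 -3.303 -1.775
endloop
endfacet
facet normal 0.252 -0.918 0.305
outer loop
vertex 3.164 -4.103 -1.766
vertex 3.079 -4.441 -2.714
vertex 3.964 -4.088 -2.382
endloop
endfacet
facet normal -0.118 -0.646 -0.755
outer loop
vertex 3.079 -4.441 -2.714
vertex 2.641 -3.717 -3.265
vertex 3.64 -3.849 -3.308
endloop
endfacet
facet normal -0.558 0.421 -0.715
outer loop
vertex 2.641 -3.717 -3.265
vertex 2.456 -2.932 -2.658
vertex 3.256 -2.917 -3.274
endloop
endfacet
facet normal -0.461 0.807 0.369
outer loop
vertex 2.456 -2.932 -2.658
vertex 2.78 -3.171 -1.732
vertex 3.341 -2.579 -2.326
endloop
endfacet
facet normal 0.955 -0.003 0.295
outer loop
vertex 4.074 -3.146 -2.728
vertex 3.779 -3.303 -1.775
vertex 3.964 -4.088 -2.382
endloop
endfacet
facet normal 0.895 -0.242 -0.376
outer loop
vertex 4.074 -3.146 -2.728
vertex 3.964 -4.088 -2.382
vertex 3.64 -3.849 -3.308
endloop
endfacet
facet normal 0.586 0.269 -0.765
outer loop
vertex 4.074 -3.146 -2.728
vertex 3.64 -3.849 -3.308
vertex 3.256 -2.917 -3.274
endloop
endfacet
facet normal 0.455 0.825 -0.335
outer loop
vertex 4.074 -3.146 -2.728
vertex 3.256 -2.917 -3.274
vertex 3.341 -2.579 -2.326
endloop
endfacet
facet normal 0.683 0.657 0.320
outer loop
vertex 4.074 -3.146 -2.728
vertex 3.341 -2.579 -2.326
vertex 3.779 -3.303 -1.775
endloop
endfacet
facet normal 0.558 -0.421 0.715
outer loop
vertex 3.964 -4.088 -2.382
vertex 3.779 -3.303 -1.775
vertex 3.164 -4.103 -1.766
endloop
endfacet
facet normal 0.461 -0.807 -0.369
outer loop
vertex 3.64 -3.849 -3.308
vertex 3.964 -4.088 -2.382
vertex 3.079 -4.441 -2.714
endloop
endfacet
facet normal -0.040 0.020 -0.999
outer loop
vertex 3.256 -2.917 -3.274
vertex 3.64 -3.849 -3.308
vertex 2.641 -3.717 -3.265
endloop
endfacet
facet normal -0.252 0.918 -0.305
outer loop
vertex 3.341 -2.579 -2.326
vertex 3.256 -2.917 -3.274
vertex 2.456 -2.932 -2.658
endloop
endfacet
facet normal 0.118 0.646 0.755
outer loop
vertex 3.779 -3.303 -1.775
vertex 3.341 -2.579 -2.326
vertex 2.78 -3.171 -1.732
endloop
endfacet
facet normal -0.641 0.421 0.642
outer loop
vertex -0.674 -4.179 -0.42
vertex 0.308 -2.912 -0.27
vertex -1.48 -3.398 -1.737
endloop
endfacet
facet normal -0.610 -0.787 -0.094
outer loop
vertex -0.428 -4.088 -2.79
vertex -0.674 -4.179 -0.42
vertex -1.48 -3.398 -1.737
endloop
endfacet
facet normal -0.641 0.421 0.642
outer loop
vertex -1.48 -3.398 -1.737
vertex 0.308 -2.912 -0.27
vertex -0.497 -2.131 -1.587
endloop
endfacet
facet normal -0.466 0.451 -0.761
outer loop
vertex -0.497 -2.131 -1.587
vertex -0.428 -4.088 -2.79
vertex -1.48 -3.398 -1.737
endloop
endfacet
facet normal 0.466 -0.451 0.761
outer loop
vertex -0.674 -4.179 -0.42
vertex 1.36 -3.602 -1.323
vertex 0.308 -2.912 -0.27
endloop
endfacet
facet normal -0.610 -0.787 -0.094
outer loop
vertex 0.377 -4.869 -1.473
vertex -0.674 -4.179 -0.42
vertex -0.428 -4.088 -2.79
endloop
endfacet
facet normal 0.466 -0.452 0.761
outer loop
vertex 0.377 -4.869 -1.473
vertex 1.36 -3.602 -1.323
vertex -0.674 -4.179 -0.42
endloop
endfacet
facet normal 0.610 0.787 0.094
outer loop
vertex 0.308 -2.912 -0.27
vertex 1.36 -3.602 -1.323
vertex -0.497 -2.131 -1.587
endloop
endfacet
facet normal -0.466 0.451 -0.761
outer loop
vertex 0.554 -2.821 -2.64
vertex -0.428 -4.088 -2.79
vertex -0.497 -2.131 -1.587
endloop
endfacet
facet normal 0.610 0.787 0.093
outer loop
vertex -0.497 -2.131 -1.587
vertex 1.36 -3.602 -1.323
vertex 0.554 -2.821 -2.64
endloop
endfacet
facet normal 0.641 -0.421 -0.642
outer loop
vertex 0.554 -2.821 -2.64
vertex 0.377 -4.869 -1.473
vertex -0.428 -4.088 -2.79
endloop
endfacet
facet normal 0.641 -0.421 -0.642
outer loop
vertex 1.36 -3.602 -1.323
vertex 0.377 -4.869 -1.473
vertex 0.554 -2.821 -2.64
endloop
endfacet

endsolid


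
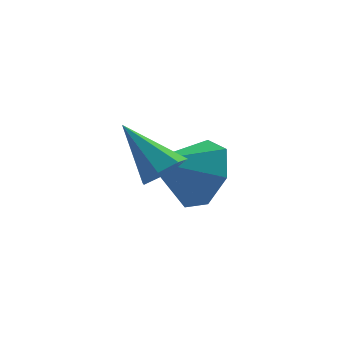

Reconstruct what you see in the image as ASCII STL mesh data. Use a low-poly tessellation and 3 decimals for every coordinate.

solid 
facet normal 0.840 0.263 -0.475
outer loop
vertex 3.56 3.817 -2.129
vertex 2.986 3.981 -3.052
vertex 3.215 4.699 -2.251
endloop
endfacet
facet normal -0.095 0.100 0.990
outer loop
vertex 3.56 3.817 -2.129
vertex 3.215 4.699 -2.251
vertex 1.634 3.559 -2.288
endloop
endfacet
facet normal 0.840 0.262 -0.475
outer loop
vertex 3.215 4.699 -2.251
vertex 2.986 3.981 -3.052
vertex 2.698 5.04 -2.976
endloop
endfacet
facet normal -0.466 0.625 0.626
outer loop
vertex 3.215 4.699 -2.251
vertex 2.698 5.04 -2.976
vertex 1.634 3.559 -2.288
endloop
endfacet
facet normal 0.840 0.262 -0.475
outer loop
vertex 2.698 5.04 -2.976
vertex 2.986 3.981 -3.052
vertex 2.397 4.585 -3.759
endloop
endfacet
facet normal -0.817 0.577 -0.021
outer loop
vertex 2.698 5.04 -2.976
vertex 2.397 4.585 -3.759
vertex 1.634 3.559 -2.288
endloop
endfacet
facet normal 0.840 0.263 -0.475
outer loop
vertex 2.397 4.585 -3.759
vertex 2.986 3.981 -3.052
vertex 2.54 3.675 -4.01
endloop
endfacet
facet normal -0.885 -0.010 -0.466
outer loop
vertex 2.397 4.585 -3.759
vertex 2.54 3.675 -4.01
vertex 1.634 3.559 -2.288
endloop
endfacet
facet normal 0.840 0.263 -0.475
outer loop
vertex 2.54 3.675 -4.01
vertex 2.986 3.981 -3.052
vertex 3.019 2.996 -3.54
endloop
endfacet
facet normal -0.618 -0.693 -0.372
outer loop
vertex 2.54 3.675 -4.01
vertex 3.019 2.996 -3.54
vertex 1.634 3.559 -2.288
endloop
endfacet
facet normal 0.840 0.263 -0.475
outer loop
vertex 3.019 2.996 -3.54
vertex 2.986 3.981 -3.052
vertex 3.473 3.059 -2.702
endloop
endfacet
facet normal -0.218 -0.957 0.190
outer loop
vertex 3.019 2.996 -3.54
vertex 3.473 3.059 -2.702
vertex 1.634 3.559 -2.288
endloop
endfacet
facet normal 0.840 0.263 -0.475
outer loop
vertex 3.473 3.059 -2.702
vertex 2.986 3.981 -3.052
vertex 3.56 3.817 -2.129
endloop
endfacet
facet normal 0.015 -0.604 0.797
outer loop
vertex 3.473 3.059 -2.702
vertex 3.56 3.817 -2.129
vertex 1.634 3.559 -2.288
endloop
endfacet
facet normal 0.525 -0.526 -0.669
outer loop
vertex 2.399 1.787 -1.331
vertex 1.851 1.648 -1.652
vertex 2.252 2.153 -1.734
endloop
endfacet
facet normal 0.592 0.692 0.413
outer loop
vertex 2.399 1.787 -1.331
vertex 2.252 2.153 -1.734
vertex 0.969 2.532 -0.528
endloop
endfacet
facet normal 0.526 -0.526 -0.669
outer loop
vertex 2.252 2.153 -1.734
vertex 1.851 1.648 -1.652
vertex 1.804 2.139 -2.075
endloop
endfacet
facet normal 0.112 0.976 -0.187
outer loop
vertex 2.252 2.153 -1.734
vertex 1.804 2.139 -2.075
vertex 0.969 2.532 -0.528
endloop
endfacet
facet normal 0.526 -0.526 -0.669
outer loop
vertex 1.804 2.139 -2.075
vertex 1.851 1.648 -1.652
vertex 1.391 1.755 -2.098
endloop
endfacet
facet normal -0.583 0.655 -0.481
outer loop
vertex 1.804 2.139 -2.075
vertex 1.391 1.755 -2.098
vertex 0.969 2.532 -0.528
endloop
endfacet
facet normal 0.526 -0.526 -0.669
outer loop
vertex 1.391 1.755 -2.098
vertex 1.851 1.648 -1.652
vertex 1.325 1.291 -1.785
endloop
endfacet
facet normal -0.969 -0.028 -0.246
outer loop
vertex 1.391 1.755 -2.098
vertex 1.325 1.291 -1.785
vertex 0.969 2.532 -0.528
endloop
endfacet
facet normal 0.526 -0.527 -0.668
outer loop
vertex 1.325 1.291 -1.785
vertex 1.851 1.648 -1.652
vertex 1.655 1.096 -1.371
endloop
endfacet
facet normal -0.756 -0.560 0.339
outer loop
vertex 1.325 1.291 -1.785
vertex 1.655 1.096 -1.371
vertex 0.969 2.532 -0.528
endloop
endfacet
facet normal 0.525 -0.527 -0.669
outer loop
vertex 1.655 1.096 -1.371
vertex 1.851 1.648 -1.652
vertex 2.133 1.316 -1.169
endloop
endfacet
facet normal -0.104 -0.540 0.835
outer loop
vertex 1.655 1.096 -1.371
vertex 2.133 1.316 -1.169
vertex 0.969 2.532 -0.528
endloop
endfacet
facet normal 0.525 -0.527 -0.669
outer loop
vertex 2.133 1.316 -1.169
vertex 1.851 1.648 -1.652
vertex 2.399 1.787 -1.331
endloop
endfacet
facet normal 0.497 0.018 0.868
outer loop
vertex 2.133 1.316 -1.169
vertex 2.399 1.787 -1.331
vertex 0.969 2.532 -0.528
endloop
endfacet

endsolid


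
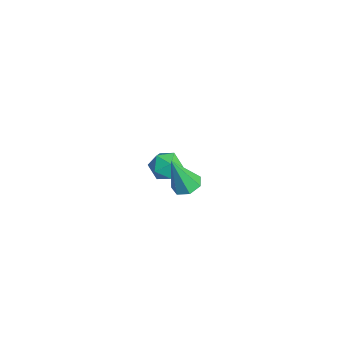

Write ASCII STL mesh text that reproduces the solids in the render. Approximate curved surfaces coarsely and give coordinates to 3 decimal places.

solid 
facet normal 0.096 0.343 -0.934
outer loop
vertex 4.109 0.043 1.888
vertex 3.718 0.667 2.077
vertex 4.468 0.549 2.111
endloop
endfacet
facet normal 0.758 -0.623 0.193
outer loop
vertex 4.109 0.043 1.888
vertex 4.468 0.549 2.111
vertex 3.522 -0.027 3.963
endloop
endfacet
facet normal 0.096 0.344 -0.934
outer loop
vertex 4.468 0.549 2.111
vertex 3.718 0.667 2.077
vertex 4.263 1.144 2.309
endloop
endfacet
facet normal 0.864 0.137 0.484
outer loop
vertex 4.468 0.549 2.111
vertex 4.263 1.144 2.309
vertex 3.522 -0.027 3.963
endloop
endfacet
facet normal 0.098 0.343 -0.934
outer loop
vertex 4.263 1.144 2.309
vertex 3.718 0.667 2.077
vertex 3.647 1.38 2.331
endloop
endfacet
facet normal 0.296 0.712 0.637
outer loop
vertex 4.263 1.144 2.309
vertex 3.647 1.38 2.331
vertex 3.522 -0.027 3.963
endloop
endfacet
facet normal 0.098 0.343 -0.934
outer loop
vertex 3.647 1.38 2.331
vertex 3.718 0.667 2.077
vertex 3.085 1.079 2.162
endloop
endfacet
facet normal -0.518 0.667 0.535
outer loop
vertex 3.647 1.38 2.331
vertex 3.085 1.079 2.162
vertex 3.522 -0.027 3.963
endloop
endfacet
facet normal 0.098 0.343 -0.934
outer loop
vertex 3.085 1.079 2.162
vertex 3.718 0.667 2.077
vertex 3.0 0.468 1.929
endloop
endfacet
facet normal -0.966 0.036 0.257
outer loop
vertex 3.085 1.079 2.162
vertex 3.0 0.468 1.929
vertex 3.522 -0.027 3.963
endloop
endfacet
facet normal 0.097 0.345 -0.934
outer loop
vertex 3.0 0.468 1.929
vertex 3.718 0.667 2.077
vertex 3.456 0.007 1.806
endloop
endfacet
facet normal -0.709 -0.705 0.011
outer loop
vertex 3.0 0.468 1.929
vertex 3.456 0.007 1.806
vertex 3.522 -0.027 3.963
endloop
endfacet
facet normal 0.098 0.344 -0.934
outer loop
vertex 3.456 0.007 1.806
vertex 3.718 0.667 2.077
vertex 4.109 0.043 1.888
endloop
endfacet
facet normal 0.057 -0.998 -0.017
outer loop
vertex 3.456 0.007 1.806
vertex 4.109 0.043 1.888
vertex 3.522 -0.027 3.963
endloop
endfacet
facet normal -0.723 -0.541 0.430
outer loop
vertex -3.626 1.943 -3.052
vertex -3.183 1.138 -3.32
vertex -2.979 1.537 -2.475
endloop
endfacet
facet normal -0.635 0.081 0.769
outer loop
vertex -3.626 1.943 -3.052
vertex -2.979 1.537 -2.475
vertex -2.992 2.488 -2.586
endloop
endfacet
facet normal -0.738 0.606 0.295
outer loop
vertex -3.626 1.943 -3.052
vertex -2.992 2.488 -2.586
vertex -3.204 2.675 -3.5
endloop
endfacet
facet normal -0.890 0.308 -0.335
outer loop
vertex -3.626 1.943 -3.052
vertex -3.204 2.675 -3.5
vertex -3.322 1.841 -3.954
endloop
endfacet
facet normal -0.881 -0.401 -0.252
outer loop
vertex -3.626 1.943 -3.052
vertex -3.322 1.841 -3.954
vertex -3.183 1.138 -3.32
endloop
endfacet
facet normal 0.042 0.116 0.992
outer loop
vertex -2.992 2.488 -2.586
vertex -2.979 1.537 -2.475
vertex -2.158 2.019 -2.566
endloop
endfacet
facet normal -0.101 -0.890 0.445
outer loop
vertex -2.979 1.537 -2.475
vertex -3.183 1.138 -3.32
vertex -2.276 1.185 -3.02
endloop
endfacet
facet normal -0.357 -0.663 -0.657
outer loop
vertex -3.183 1.138 -3.32
vertex -3.322 1.841 -3.954
vertex -2.488 1.372 -3.934
endloop
endfacet
facet normal -0.372 0.484 -0.792
outer loop
vertex -3.322 1.841 -3.954
vertex -3.204 2.675 -3.5
vertex -2.501 2.323 -4.045
endloop
endfacet
facet normal -0.125 0.966 0.227
outer loop
vertex -3.204 2.675 -3.5
vertex -2.992 2.488 -2.586
vertex -2.297 2.722 -3.2
endloop
endfacet
facet normal 0.890 -0.308 0.335
outer loop
vertex -1.854 1.917 -3.468
vertex -2.158 2.019 -2.566
vertex -2.276 1.185 -3.02
endloop
endfacet
facet normal 0.738 -0.606 -0.295
outer loop
vertex -1.854 1.917 -3.468
vertex -2.276 1.185 -3.02
vertex -2.488 1.372 -3.934
endloop
endfacet
facet normal 0.635 -0.081 -0.769
outer loop
vertex -1.854 1.917 -3.468
vertex -2.488 1.372 -3.934
vertex -2.501 2.323 -4.045
endloop
endfacet
facet normal 0.723 0.541 -0.430
outer loop
vertex -1.854 1.917 -3.468
vertex -2.501 2.323 -4.045
vertex -2.297 2.722 -3.2
endloop
endfacet
facet normal 0.881 0.401 0.252
outer loop
vertex -1.854 1.917 -3.468
vertex -2.297 2.722 -3.2
vertex -2.158 2.019 -2.566
endloop
endfacet
facet normal 0.372 -0.484 0.792
outer loop
vertex -2.276 1.185 -3.02
vertex -2.158 2.019 -2.566
vertex -2.979 1.537 -2.475
endloop
endfacet
facet normal 0.125 -0.966 -0.227
outer loop
vertex -2.488 1.372 -3.934
vertex -2.276 1.185 -3.02
vertex -3.183 1.138 -3.32
endloop
endfacet
facet normal -0.042 -0.116 -0.992
outer loop
vertex -2.501 2.323 -4.045
vertex -2.488 1.372 -3.934
vertex -3.322 1.841 -3.954
endloop
endfacet
facet normal 0.101 0.890 -0.445
outer loop
vertex -2.297 2.722 -3.2
vertex -2.501 2.323 -4.045
vertex -3.204 2.675 -3.5
endloop
endfacet
facet normal 0.357 0.663 0.657
outer loop
vertex -2.158 2.019 -2.566
vertex -2.297 2.722 -3.2
vertex -2.992 2.488 -2.586
endloop
endfacet

endsolid
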